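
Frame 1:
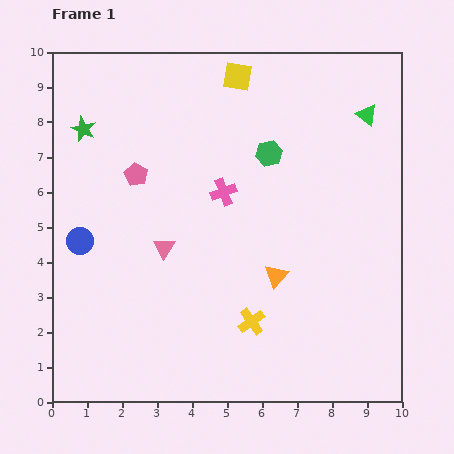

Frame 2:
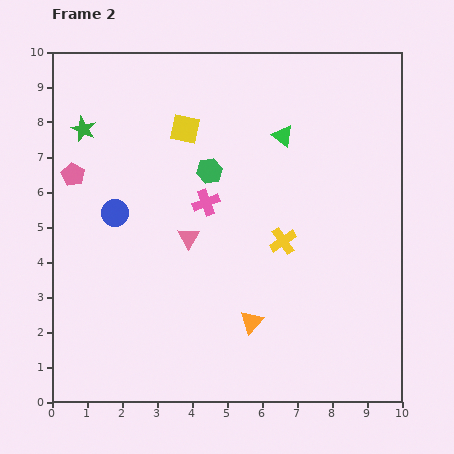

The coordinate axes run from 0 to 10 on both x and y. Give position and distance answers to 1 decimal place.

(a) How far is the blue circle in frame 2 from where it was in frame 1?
1.3

The blue circle moved from (0.8, 4.6) to (1.8, 5.4), a distance of √(1.0² + 0.8²) ≈ 1.3.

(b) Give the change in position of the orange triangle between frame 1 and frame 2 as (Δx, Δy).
(-0.7, -1.3)

The orange triangle was at (6.4, 3.6) in frame 1 and (5.7, 2.3) in frame 2.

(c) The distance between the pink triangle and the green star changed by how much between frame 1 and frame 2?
+0.2

Distance in frame 1: 4.1. Distance in frame 2: 4.3.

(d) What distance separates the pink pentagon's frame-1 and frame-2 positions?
1.8

The pink pentagon moved from (2.4, 6.5) to (0.6, 6.5), a distance of √(1.8² + 0.0²) ≈ 1.8.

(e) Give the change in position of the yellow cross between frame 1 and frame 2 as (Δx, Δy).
(0.9, 2.3)

The yellow cross was at (5.7, 2.3) in frame 1 and (6.6, 4.6) in frame 2.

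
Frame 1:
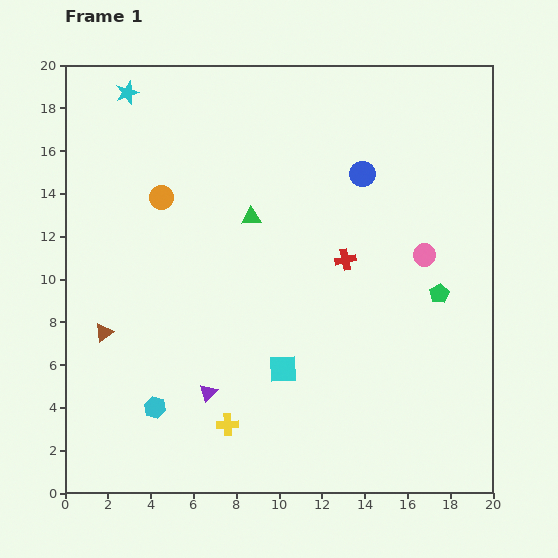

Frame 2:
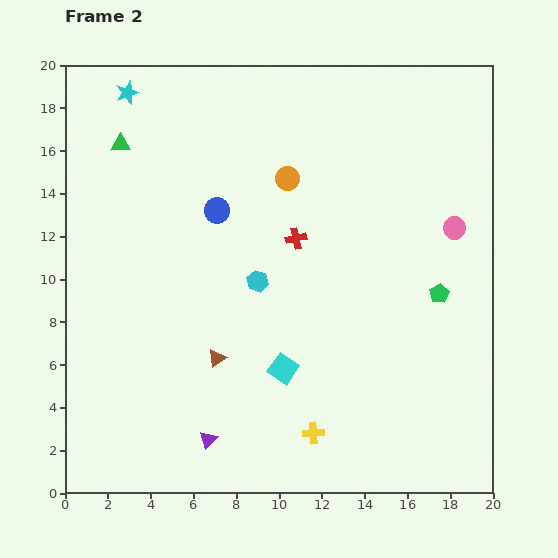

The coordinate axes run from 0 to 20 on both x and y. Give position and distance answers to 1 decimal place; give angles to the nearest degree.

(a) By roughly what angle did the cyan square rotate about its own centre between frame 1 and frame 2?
37° clockwise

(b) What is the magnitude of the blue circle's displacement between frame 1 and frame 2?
7.0

The blue circle moved from (13.9, 14.9) to (7.1, 13.2), a distance of √(6.8² + 1.7²) ≈ 7.0.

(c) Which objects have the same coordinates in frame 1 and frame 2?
the cyan square, the cyan star, the green pentagon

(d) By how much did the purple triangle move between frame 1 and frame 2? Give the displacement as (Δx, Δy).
(0.0, -2.2)

The purple triangle was at (6.7, 4.7) in frame 1 and (6.7, 2.5) in frame 2.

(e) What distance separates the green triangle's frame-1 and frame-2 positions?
7.0

The green triangle moved from (8.7, 12.9) to (2.6, 16.3), a distance of √(6.1² + 3.4²) ≈ 7.0.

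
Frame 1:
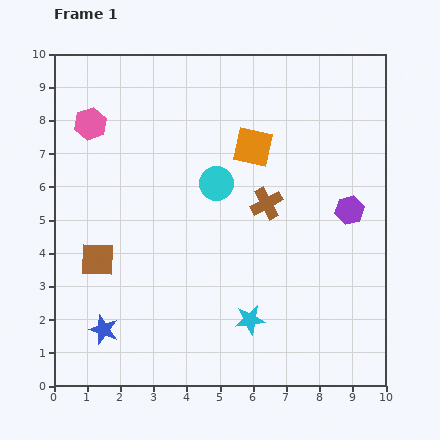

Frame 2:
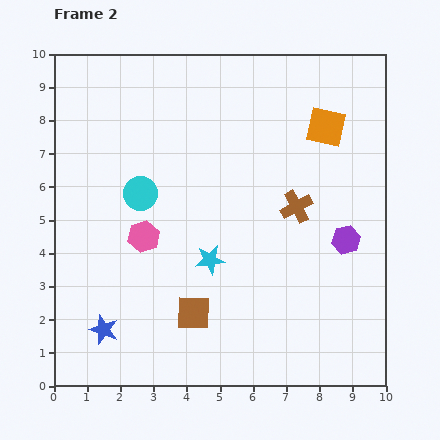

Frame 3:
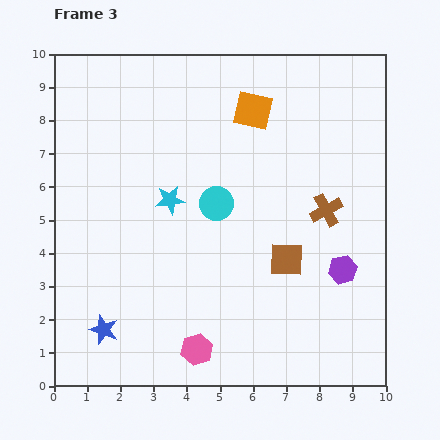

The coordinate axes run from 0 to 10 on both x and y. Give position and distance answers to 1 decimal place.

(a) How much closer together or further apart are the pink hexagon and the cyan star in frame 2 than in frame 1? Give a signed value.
-5.5

Distance in frame 1: 7.6. Distance in frame 2: 2.1.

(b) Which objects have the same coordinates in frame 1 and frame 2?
the blue star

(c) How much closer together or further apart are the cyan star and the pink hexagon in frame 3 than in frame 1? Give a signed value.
-3.0

Distance in frame 1: 7.6. Distance in frame 3: 4.6.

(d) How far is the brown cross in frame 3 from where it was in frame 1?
1.8

The brown cross moved from (6.4, 5.5) to (8.2, 5.3), a distance of √(1.8² + 0.2²) ≈ 1.8.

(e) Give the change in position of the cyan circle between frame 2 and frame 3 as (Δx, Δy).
(2.3, -0.3)

The cyan circle was at (2.6, 5.8) in frame 2 and (4.9, 5.5) in frame 3.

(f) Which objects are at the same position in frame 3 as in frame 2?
the blue star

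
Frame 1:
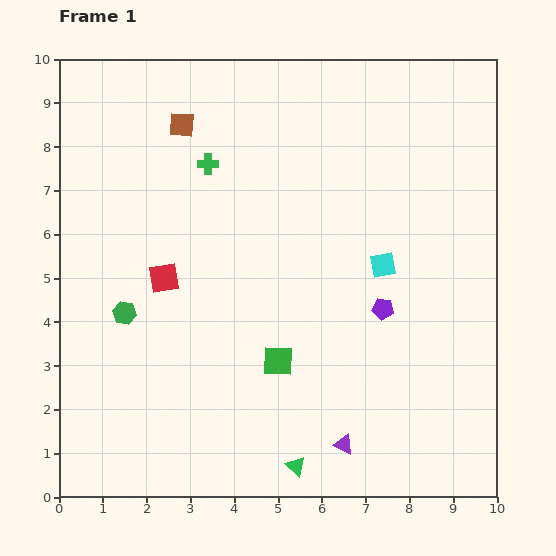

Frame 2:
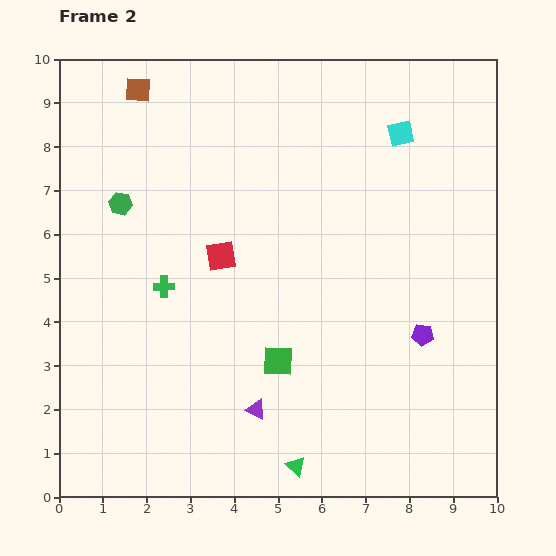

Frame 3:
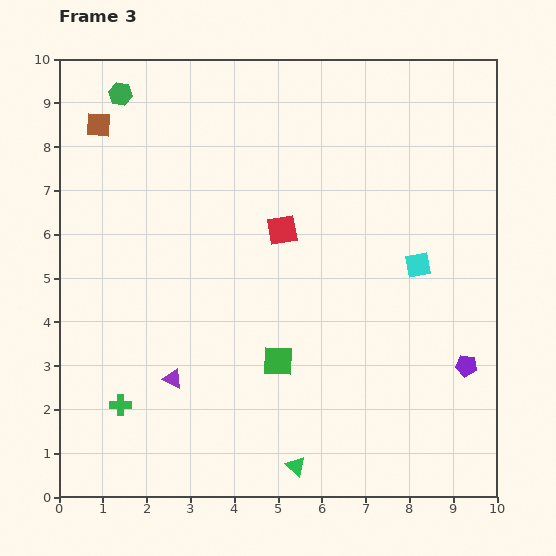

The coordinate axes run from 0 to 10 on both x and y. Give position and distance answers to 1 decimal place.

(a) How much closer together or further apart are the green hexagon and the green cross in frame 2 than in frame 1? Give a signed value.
-1.8

Distance in frame 1: 3.9. Distance in frame 2: 2.1.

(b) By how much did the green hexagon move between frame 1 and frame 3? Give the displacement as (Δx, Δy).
(-0.1, 5.0)

The green hexagon was at (1.5, 4.2) in frame 1 and (1.4, 9.2) in frame 3.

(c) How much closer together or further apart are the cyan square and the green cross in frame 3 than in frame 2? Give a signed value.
+1.1

Distance in frame 2: 6.4. Distance in frame 3: 7.5.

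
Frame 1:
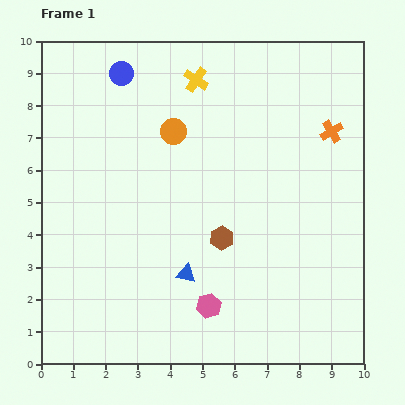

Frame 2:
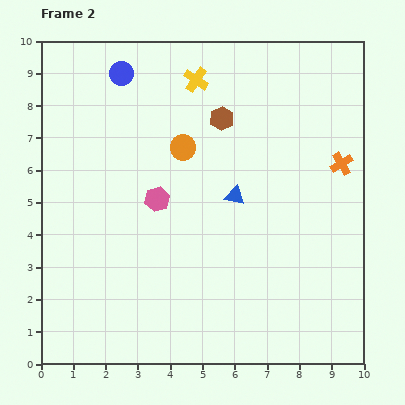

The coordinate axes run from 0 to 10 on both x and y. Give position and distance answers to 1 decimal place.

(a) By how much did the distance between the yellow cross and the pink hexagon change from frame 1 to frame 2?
-3.1

Distance in frame 1: 7.0. Distance in frame 2: 3.9.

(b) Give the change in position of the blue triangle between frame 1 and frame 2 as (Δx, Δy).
(1.5, 2.4)

The blue triangle was at (4.5, 2.8) in frame 1 and (6.0, 5.2) in frame 2.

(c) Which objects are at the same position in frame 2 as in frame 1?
the blue circle, the yellow cross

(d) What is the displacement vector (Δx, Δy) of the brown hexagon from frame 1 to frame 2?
(0.0, 3.7)

The brown hexagon was at (5.6, 3.9) in frame 1 and (5.6, 7.6) in frame 2.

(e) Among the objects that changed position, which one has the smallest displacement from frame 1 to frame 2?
the orange circle

(moved 0.6)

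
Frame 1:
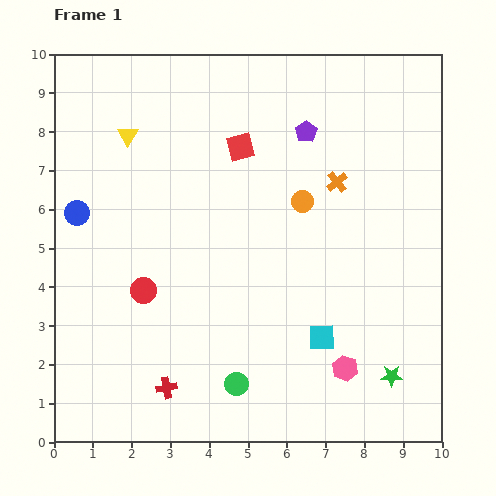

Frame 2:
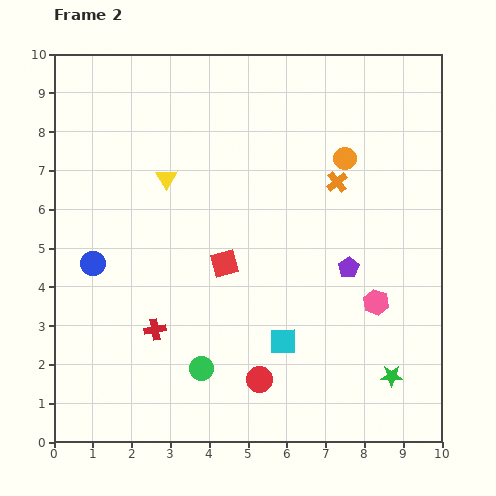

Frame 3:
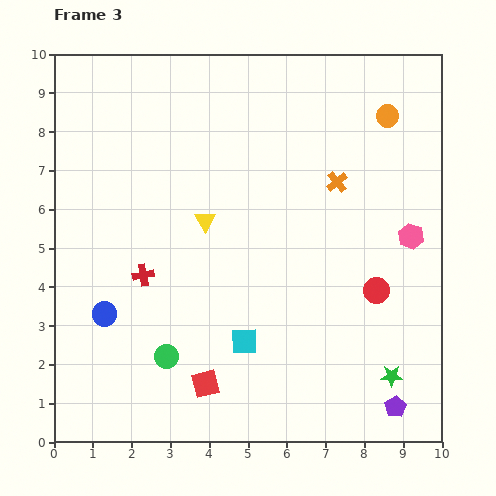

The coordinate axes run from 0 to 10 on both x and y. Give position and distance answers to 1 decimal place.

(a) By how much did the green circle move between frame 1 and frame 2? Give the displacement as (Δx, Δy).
(-0.9, 0.4)

The green circle was at (4.7, 1.5) in frame 1 and (3.8, 1.9) in frame 2.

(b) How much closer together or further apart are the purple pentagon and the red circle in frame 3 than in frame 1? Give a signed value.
-2.9

Distance in frame 1: 5.9. Distance in frame 3: 3.0.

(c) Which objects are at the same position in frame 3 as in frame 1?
the green star, the orange cross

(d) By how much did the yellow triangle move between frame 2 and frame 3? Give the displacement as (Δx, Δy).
(1.0, -1.1)

The yellow triangle was at (2.9, 6.8) in frame 2 and (3.9, 5.7) in frame 3.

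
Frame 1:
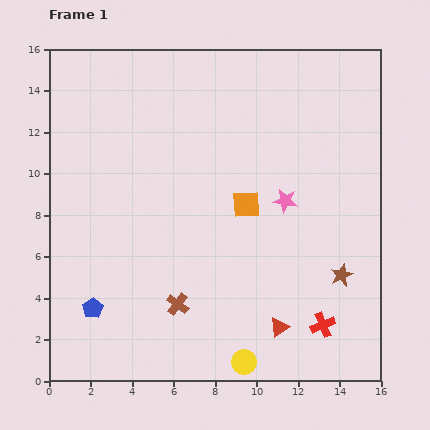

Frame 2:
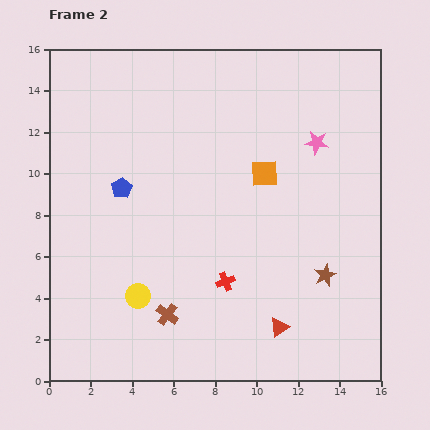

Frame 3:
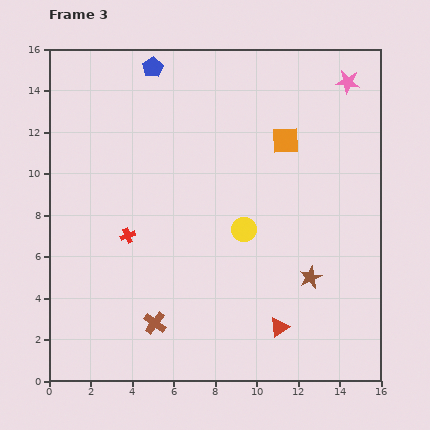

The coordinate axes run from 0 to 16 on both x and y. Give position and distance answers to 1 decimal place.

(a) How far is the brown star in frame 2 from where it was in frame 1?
0.8

The brown star moved from (14.1, 5.1) to (13.3, 5.1), a distance of √(0.8² + 0.0²) ≈ 0.8.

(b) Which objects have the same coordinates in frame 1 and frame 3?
the red triangle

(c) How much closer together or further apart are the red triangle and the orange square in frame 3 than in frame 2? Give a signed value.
+1.6

Distance in frame 2: 7.4. Distance in frame 3: 9.0.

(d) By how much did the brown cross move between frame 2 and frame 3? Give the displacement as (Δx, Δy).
(-0.6, -0.4)

The brown cross was at (5.7, 3.2) in frame 2 and (5.1, 2.8) in frame 3.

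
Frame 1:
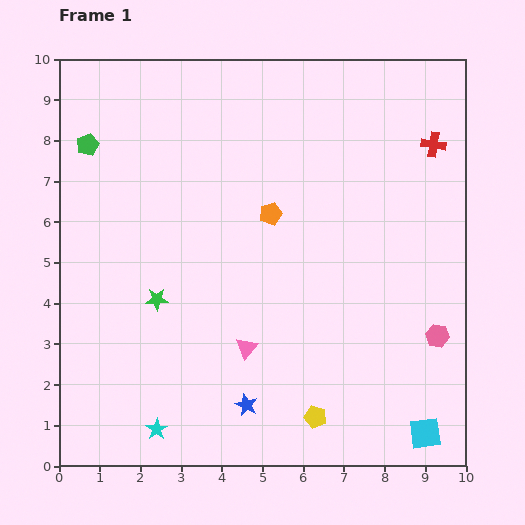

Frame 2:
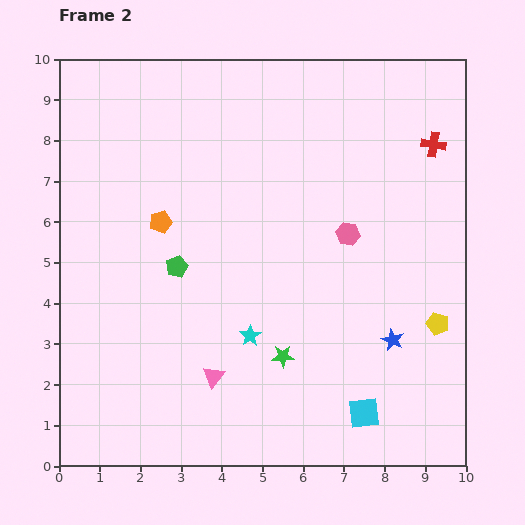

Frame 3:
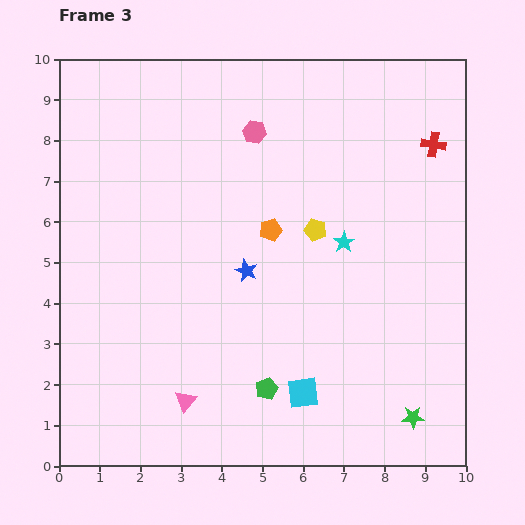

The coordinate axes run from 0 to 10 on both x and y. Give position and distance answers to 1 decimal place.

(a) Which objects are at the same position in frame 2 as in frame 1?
the red cross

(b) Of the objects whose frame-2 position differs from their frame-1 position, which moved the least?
the pink triangle

(moved 1.1)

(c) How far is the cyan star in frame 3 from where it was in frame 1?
6.5

The cyan star moved from (2.4, 0.9) to (7.0, 5.5), a distance of √(4.6² + 4.6²) ≈ 6.5.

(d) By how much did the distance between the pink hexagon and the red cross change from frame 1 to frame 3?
-0.3

Distance in frame 1: 4.7. Distance in frame 3: 4.4.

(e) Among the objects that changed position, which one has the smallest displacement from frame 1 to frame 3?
the orange pentagon

(moved 0.4)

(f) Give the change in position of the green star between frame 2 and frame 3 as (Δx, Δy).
(3.2, -1.5)

The green star was at (5.5, 2.7) in frame 2 and (8.7, 1.2) in frame 3.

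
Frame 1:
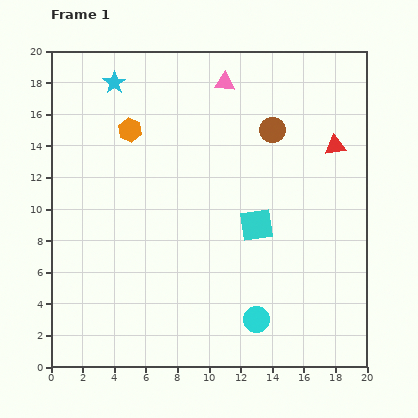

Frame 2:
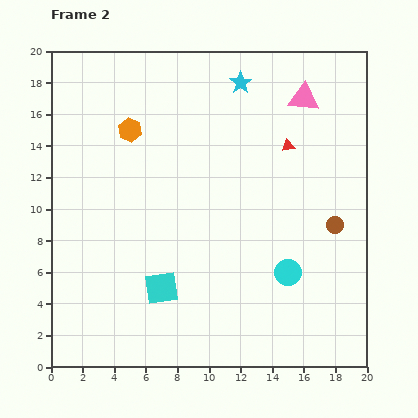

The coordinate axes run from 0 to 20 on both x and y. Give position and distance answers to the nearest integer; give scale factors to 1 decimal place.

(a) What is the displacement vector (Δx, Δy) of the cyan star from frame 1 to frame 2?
(8, 0)

The cyan star was at (4, 18) in frame 1 and (12, 18) in frame 2.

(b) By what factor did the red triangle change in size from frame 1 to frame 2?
0.6×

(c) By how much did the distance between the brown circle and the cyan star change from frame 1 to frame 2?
+1

Distance in frame 1: 10. Distance in frame 2: 11.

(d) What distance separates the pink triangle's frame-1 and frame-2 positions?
5

The pink triangle moved from (11, 18) to (16, 17), a distance of √(5² + 1²) ≈ 5.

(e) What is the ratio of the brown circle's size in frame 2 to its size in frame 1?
0.7×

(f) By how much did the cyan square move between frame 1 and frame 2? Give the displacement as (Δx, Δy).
(-6, -4)

The cyan square was at (13, 9) in frame 1 and (7, 5) in frame 2.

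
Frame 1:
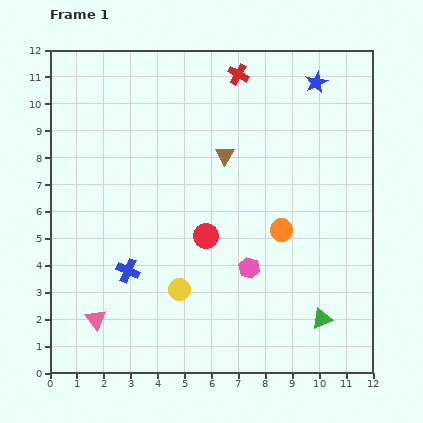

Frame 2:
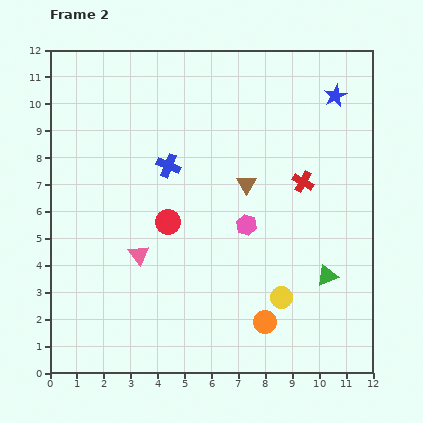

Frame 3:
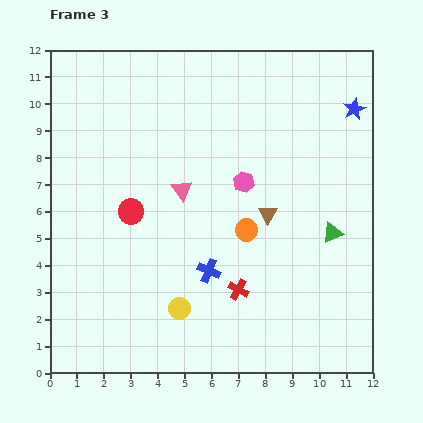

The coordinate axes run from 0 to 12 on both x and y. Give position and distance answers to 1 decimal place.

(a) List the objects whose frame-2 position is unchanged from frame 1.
none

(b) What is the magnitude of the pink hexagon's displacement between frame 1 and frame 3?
3.2

The pink hexagon moved from (7.4, 3.9) to (7.2, 7.1), a distance of √(0.2² + 3.2²) ≈ 3.2.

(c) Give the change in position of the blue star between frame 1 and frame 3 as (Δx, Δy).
(1.4, -1.0)

The blue star was at (9.9, 10.8) in frame 1 and (11.3, 9.8) in frame 3.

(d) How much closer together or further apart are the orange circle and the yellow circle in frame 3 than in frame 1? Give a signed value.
-0.6

Distance in frame 1: 4.4. Distance in frame 3: 3.8.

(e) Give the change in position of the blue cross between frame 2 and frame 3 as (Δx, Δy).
(1.5, -3.9)

The blue cross was at (4.4, 7.7) in frame 2 and (5.9, 3.8) in frame 3.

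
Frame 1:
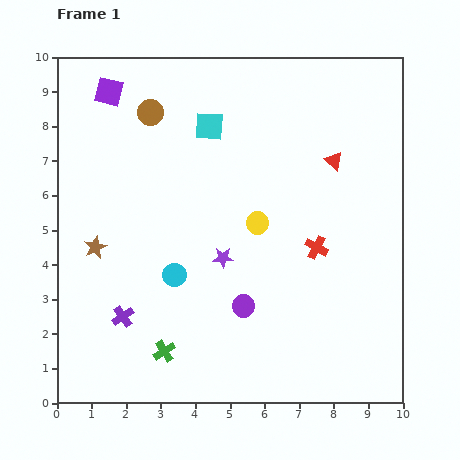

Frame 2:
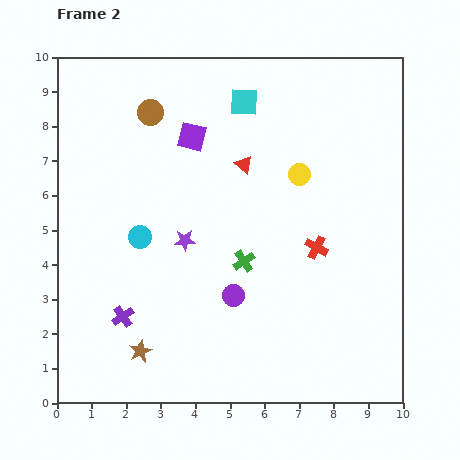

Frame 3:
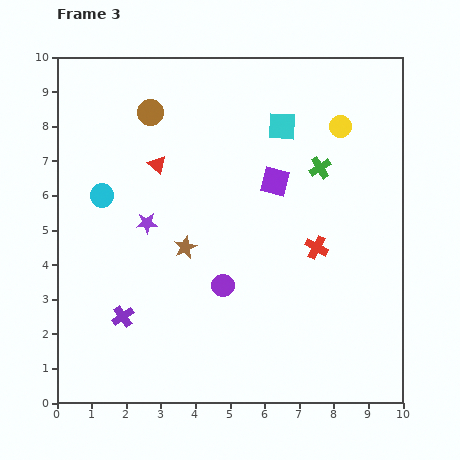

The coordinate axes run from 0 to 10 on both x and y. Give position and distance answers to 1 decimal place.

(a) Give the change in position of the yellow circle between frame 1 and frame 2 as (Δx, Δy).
(1.2, 1.4)

The yellow circle was at (5.8, 5.2) in frame 1 and (7.0, 6.6) in frame 2.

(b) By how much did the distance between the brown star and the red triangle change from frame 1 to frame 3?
-4.8

Distance in frame 1: 7.3. Distance in frame 3: 2.5.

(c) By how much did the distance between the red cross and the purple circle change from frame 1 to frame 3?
+0.2

Distance in frame 1: 2.7. Distance in frame 3: 2.9.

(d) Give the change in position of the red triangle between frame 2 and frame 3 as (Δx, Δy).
(-2.5, 0.0)

The red triangle was at (5.4, 6.9) in frame 2 and (2.9, 6.9) in frame 3.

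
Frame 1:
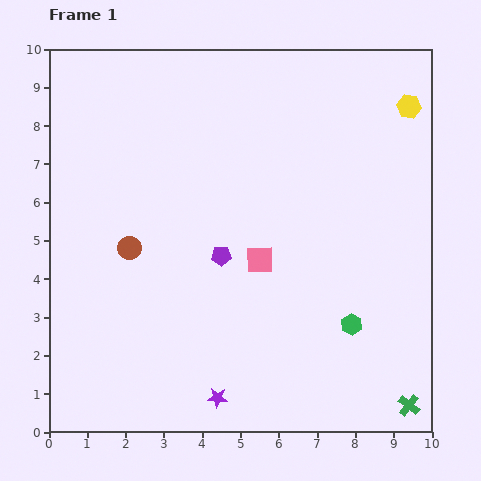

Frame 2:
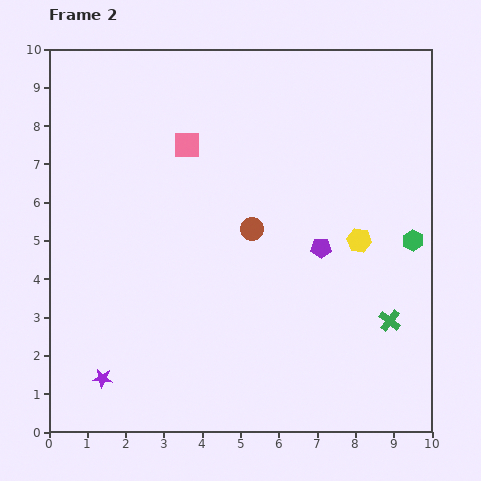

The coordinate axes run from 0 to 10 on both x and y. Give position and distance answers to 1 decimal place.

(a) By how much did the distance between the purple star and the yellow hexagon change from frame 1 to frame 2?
-1.5

Distance in frame 1: 9.1. Distance in frame 2: 7.6.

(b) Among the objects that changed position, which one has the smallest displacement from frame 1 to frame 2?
the green cross

(moved 2.3)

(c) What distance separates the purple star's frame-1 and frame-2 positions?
3.0

The purple star moved from (4.4, 0.9) to (1.4, 1.4), a distance of √(3.0² + 0.5²) ≈ 3.0.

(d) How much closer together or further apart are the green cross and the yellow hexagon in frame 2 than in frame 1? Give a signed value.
-5.6

Distance in frame 1: 7.8. Distance in frame 2: 2.2.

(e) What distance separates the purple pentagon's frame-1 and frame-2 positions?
2.6

The purple pentagon moved from (4.5, 4.6) to (7.1, 4.8), a distance of √(2.6² + 0.2²) ≈ 2.6.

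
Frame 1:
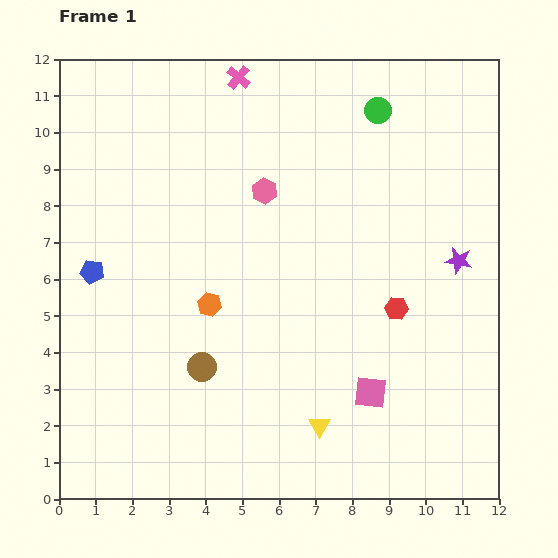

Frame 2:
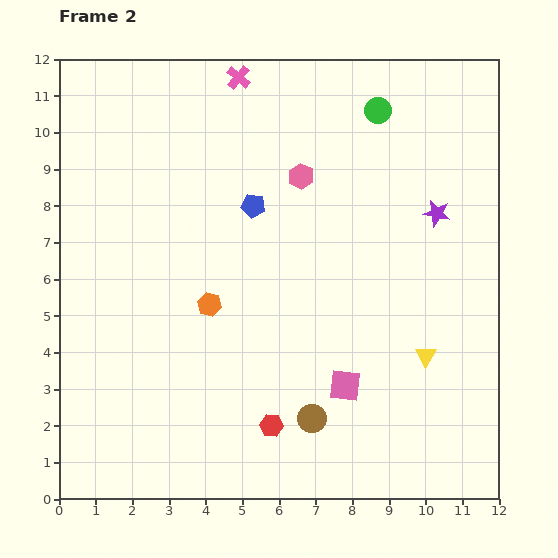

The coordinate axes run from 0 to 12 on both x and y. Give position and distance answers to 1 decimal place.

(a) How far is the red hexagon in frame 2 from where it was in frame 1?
4.7

The red hexagon moved from (9.2, 5.2) to (5.8, 2.0), a distance of √(3.4² + 3.2²) ≈ 4.7.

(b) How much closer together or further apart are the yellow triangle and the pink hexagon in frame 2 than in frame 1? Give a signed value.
-0.6

Distance in frame 1: 6.6. Distance in frame 2: 6.0.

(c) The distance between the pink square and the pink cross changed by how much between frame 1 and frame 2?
-0.4

Distance in frame 1: 9.3. Distance in frame 2: 8.9.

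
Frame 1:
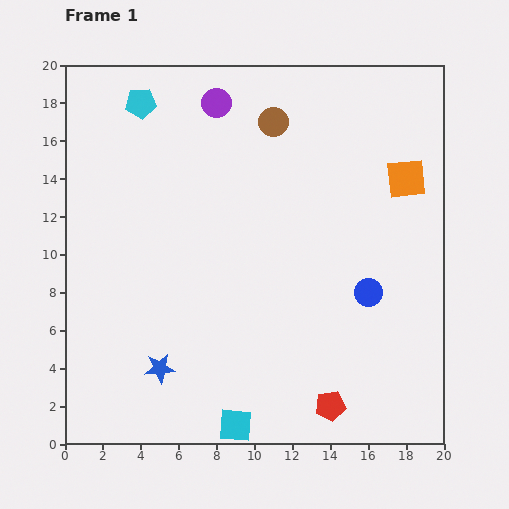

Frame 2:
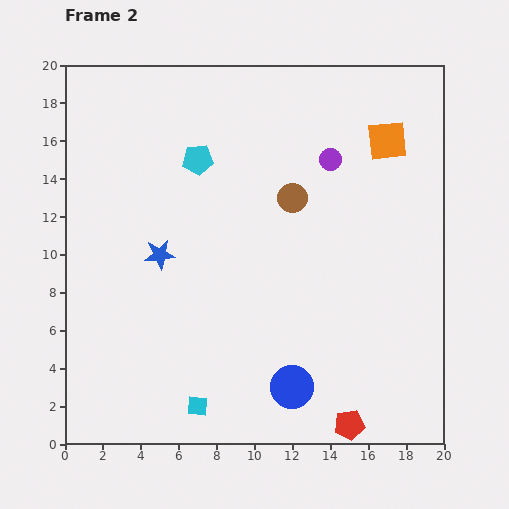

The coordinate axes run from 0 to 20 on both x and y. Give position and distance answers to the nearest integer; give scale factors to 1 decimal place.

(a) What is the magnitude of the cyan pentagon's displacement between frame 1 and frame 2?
4

The cyan pentagon moved from (4, 18) to (7, 15), a distance of √(3² + 3²) ≈ 4.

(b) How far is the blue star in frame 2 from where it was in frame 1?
6

The blue star moved from (5, 4) to (5, 10), a distance of √(0² + 6²) ≈ 6.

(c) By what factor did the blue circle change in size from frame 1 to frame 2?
1.5×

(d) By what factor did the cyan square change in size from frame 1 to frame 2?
0.6×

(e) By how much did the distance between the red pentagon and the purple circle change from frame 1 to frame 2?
-3

Distance in frame 1: 17. Distance in frame 2: 14.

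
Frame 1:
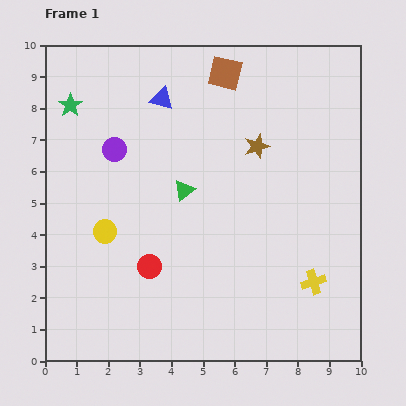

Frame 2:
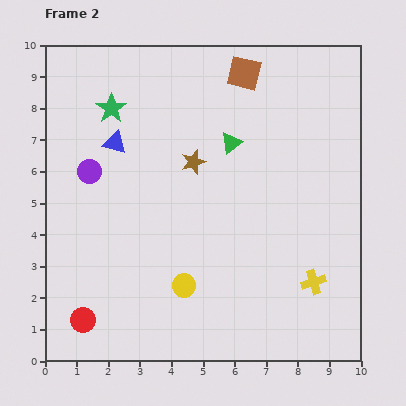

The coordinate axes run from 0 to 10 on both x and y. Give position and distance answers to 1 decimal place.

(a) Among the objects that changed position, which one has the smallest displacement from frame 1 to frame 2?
the brown square

(moved 0.6)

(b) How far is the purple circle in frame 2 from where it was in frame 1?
1.1

The purple circle moved from (2.2, 6.7) to (1.4, 6.0), a distance of √(0.8² + 0.7²) ≈ 1.1.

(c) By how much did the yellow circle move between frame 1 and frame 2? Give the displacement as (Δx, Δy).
(2.5, -1.7)

The yellow circle was at (1.9, 4.1) in frame 1 and (4.4, 2.4) in frame 2.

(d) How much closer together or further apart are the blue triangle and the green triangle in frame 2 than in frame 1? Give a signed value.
+0.7

Distance in frame 1: 3.0. Distance in frame 2: 3.7.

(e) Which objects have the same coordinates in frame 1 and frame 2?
the yellow cross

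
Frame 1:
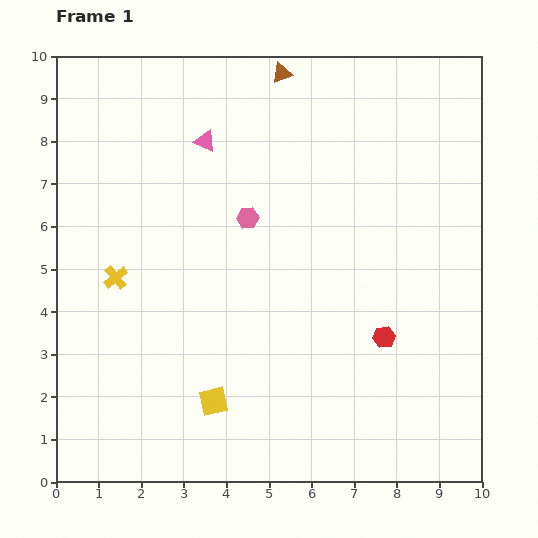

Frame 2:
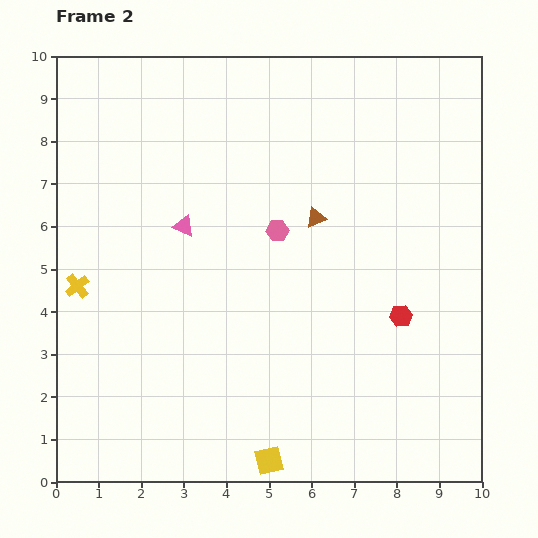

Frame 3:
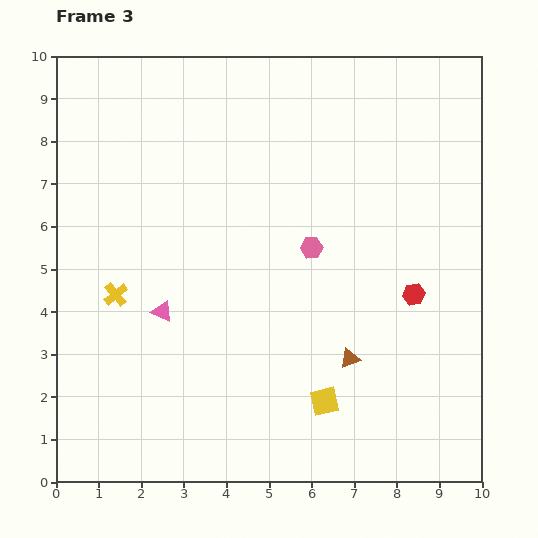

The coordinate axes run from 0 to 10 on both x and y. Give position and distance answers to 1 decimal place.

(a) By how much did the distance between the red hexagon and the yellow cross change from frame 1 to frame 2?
+1.1

Distance in frame 1: 6.5. Distance in frame 2: 7.6.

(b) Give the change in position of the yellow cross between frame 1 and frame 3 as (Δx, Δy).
(0.0, -0.4)

The yellow cross was at (1.4, 4.8) in frame 1 and (1.4, 4.4) in frame 3.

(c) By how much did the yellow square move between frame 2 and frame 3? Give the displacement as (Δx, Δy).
(1.3, 1.4)

The yellow square was at (5.0, 0.5) in frame 2 and (6.3, 1.9) in frame 3.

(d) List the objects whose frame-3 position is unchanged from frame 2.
none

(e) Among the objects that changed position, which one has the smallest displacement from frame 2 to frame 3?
the red hexagon

(moved 0.6)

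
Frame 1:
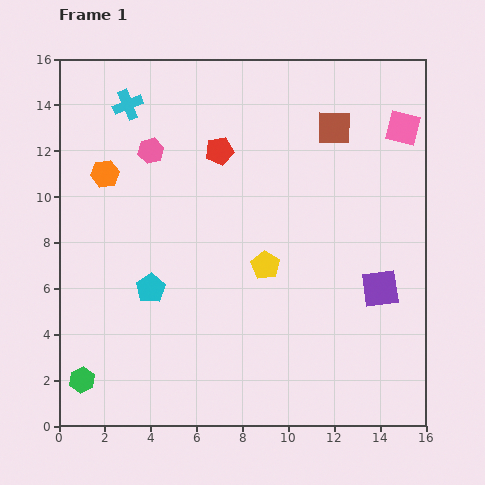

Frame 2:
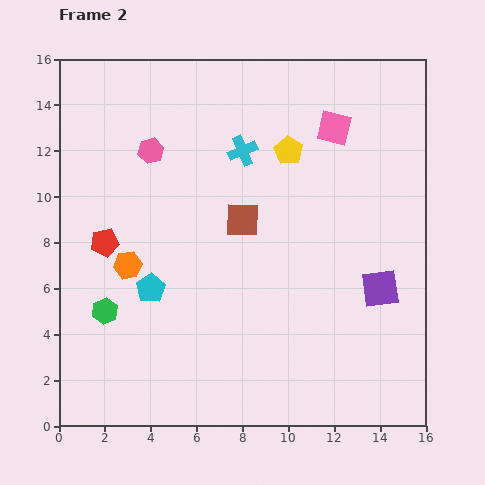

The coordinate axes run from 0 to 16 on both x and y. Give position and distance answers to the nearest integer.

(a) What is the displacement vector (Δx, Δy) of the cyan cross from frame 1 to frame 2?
(5, -2)

The cyan cross was at (3, 14) in frame 1 and (8, 12) in frame 2.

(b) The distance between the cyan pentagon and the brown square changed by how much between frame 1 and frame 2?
-6

Distance in frame 1: 11. Distance in frame 2: 5.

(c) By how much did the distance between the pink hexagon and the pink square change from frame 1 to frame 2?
-3

Distance in frame 1: 11. Distance in frame 2: 8.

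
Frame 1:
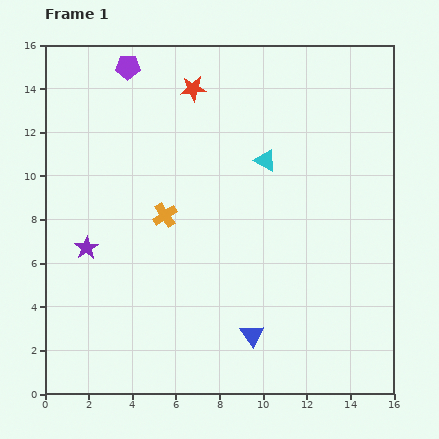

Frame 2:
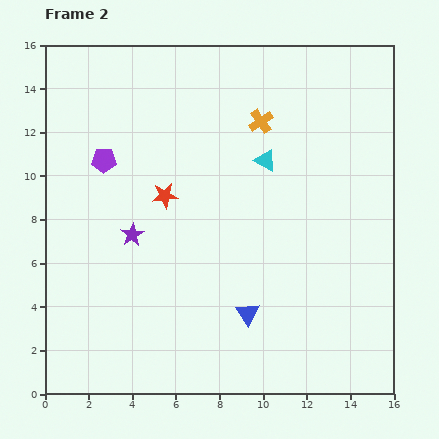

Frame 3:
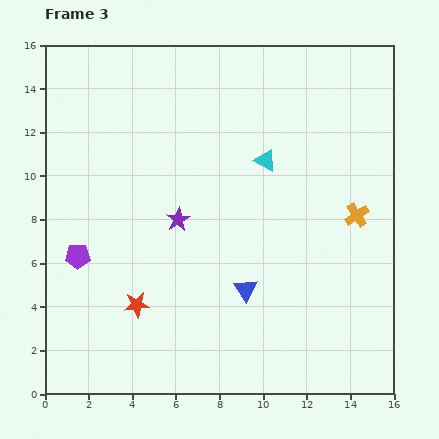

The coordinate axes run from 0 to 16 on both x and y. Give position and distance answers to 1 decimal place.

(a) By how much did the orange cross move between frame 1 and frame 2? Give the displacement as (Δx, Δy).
(4.4, 4.3)

The orange cross was at (5.5, 8.2) in frame 1 and (9.9, 12.5) in frame 2.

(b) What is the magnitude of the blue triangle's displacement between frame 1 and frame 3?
2.1

The blue triangle moved from (9.5, 2.7) to (9.2, 4.8), a distance of √(0.3² + 2.1²) ≈ 2.1.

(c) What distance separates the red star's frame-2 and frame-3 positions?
5.2

The red star moved from (5.5, 9.1) to (4.2, 4.1), a distance of √(1.3² + 5.0²) ≈ 5.2.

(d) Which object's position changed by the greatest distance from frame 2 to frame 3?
the orange cross

(moved 6.2; next 5.2)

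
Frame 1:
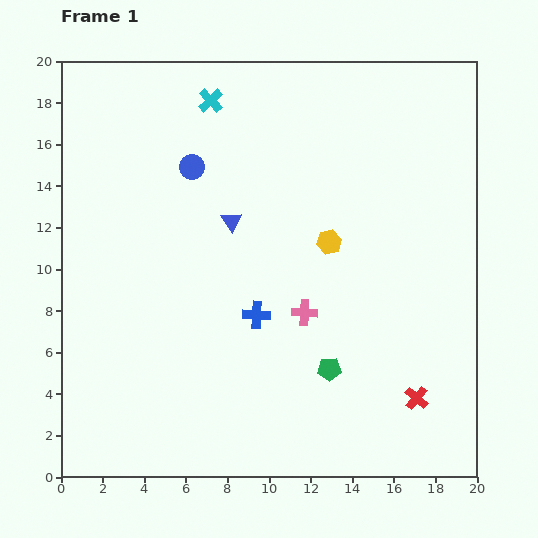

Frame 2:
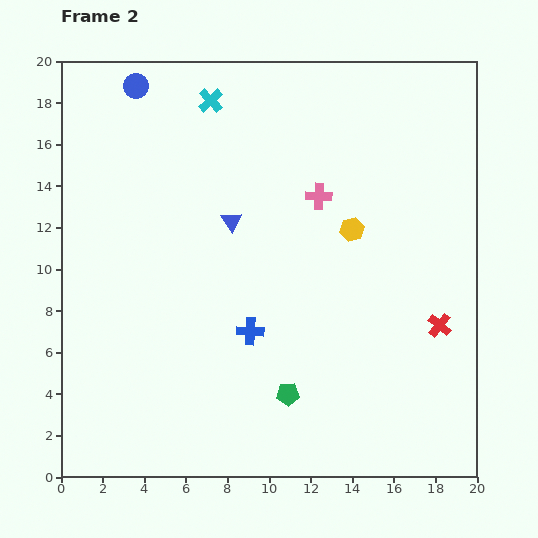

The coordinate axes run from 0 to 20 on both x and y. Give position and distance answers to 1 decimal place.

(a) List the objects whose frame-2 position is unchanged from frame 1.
the blue triangle, the cyan cross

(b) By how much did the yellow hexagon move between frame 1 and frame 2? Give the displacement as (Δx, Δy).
(1.1, 0.6)

The yellow hexagon was at (12.9, 11.3) in frame 1 and (14.0, 11.9) in frame 2.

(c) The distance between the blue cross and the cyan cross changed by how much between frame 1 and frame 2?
+0.8

Distance in frame 1: 10.5. Distance in frame 2: 11.3.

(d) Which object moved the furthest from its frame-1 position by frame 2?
the pink cross

(moved 5.6; next 4.7)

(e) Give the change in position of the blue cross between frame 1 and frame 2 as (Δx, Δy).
(-0.3, -0.8)

The blue cross was at (9.4, 7.8) in frame 1 and (9.1, 7.0) in frame 2.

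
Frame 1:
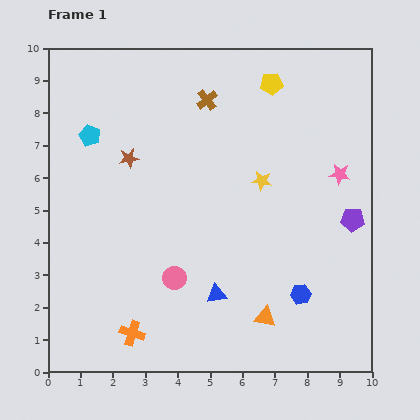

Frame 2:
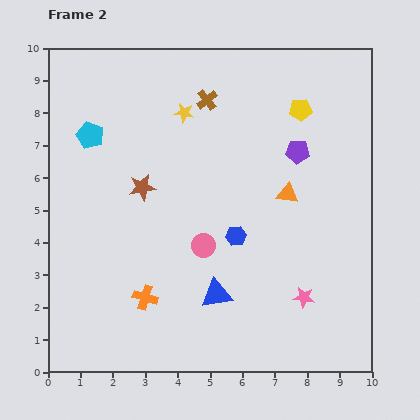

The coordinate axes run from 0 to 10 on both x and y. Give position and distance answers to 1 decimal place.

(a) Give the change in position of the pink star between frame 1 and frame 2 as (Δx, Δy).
(-1.1, -3.8)

The pink star was at (9.0, 6.1) in frame 1 and (7.9, 2.3) in frame 2.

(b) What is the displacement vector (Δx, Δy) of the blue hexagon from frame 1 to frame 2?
(-2.0, 1.8)

The blue hexagon was at (7.8, 2.4) in frame 1 and (5.8, 4.2) in frame 2.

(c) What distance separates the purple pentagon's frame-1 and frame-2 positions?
2.7

The purple pentagon moved from (9.4, 4.7) to (7.7, 6.8), a distance of √(1.7² + 2.1²) ≈ 2.7.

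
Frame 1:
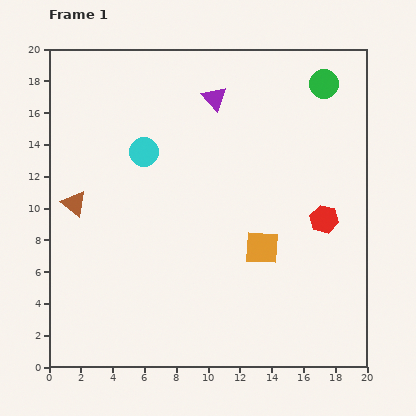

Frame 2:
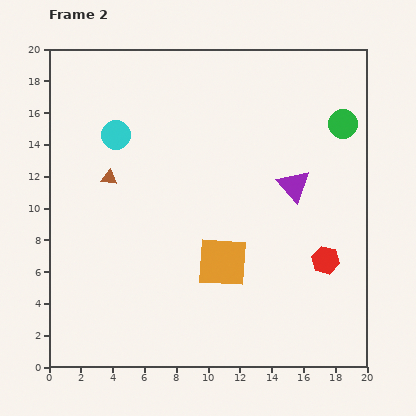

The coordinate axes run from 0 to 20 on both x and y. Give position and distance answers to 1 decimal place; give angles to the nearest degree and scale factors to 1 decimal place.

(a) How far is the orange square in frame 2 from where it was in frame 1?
2.7

The orange square moved from (13.4, 7.5) to (10.9, 6.6), a distance of √(2.5² + 0.9²) ≈ 2.7.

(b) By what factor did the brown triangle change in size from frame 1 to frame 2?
0.6×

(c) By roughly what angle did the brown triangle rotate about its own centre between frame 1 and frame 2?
33° counter-clockwise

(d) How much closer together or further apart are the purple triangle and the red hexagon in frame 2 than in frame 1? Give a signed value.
-5.2

Distance in frame 1: 10.3. Distance in frame 2: 5.1.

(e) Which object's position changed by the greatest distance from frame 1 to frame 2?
the purple triangle

(moved 7.4; next 2.8)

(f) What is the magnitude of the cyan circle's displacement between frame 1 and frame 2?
2.1

The cyan circle moved from (6.0, 13.5) to (4.2, 14.6), a distance of √(1.8² + 1.1²) ≈ 2.1.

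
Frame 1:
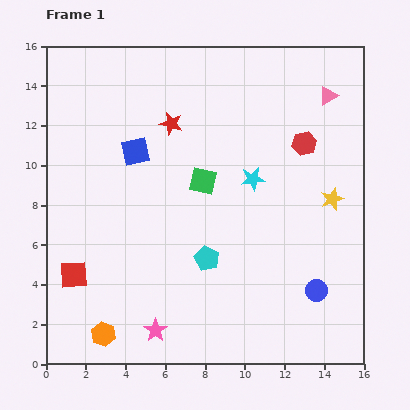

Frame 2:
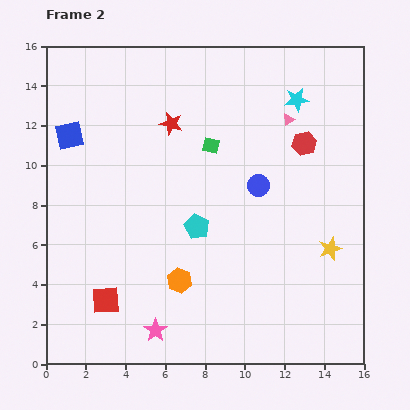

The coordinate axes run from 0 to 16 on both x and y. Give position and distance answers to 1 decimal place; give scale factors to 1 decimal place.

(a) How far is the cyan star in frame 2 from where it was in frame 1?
4.6

The cyan star moved from (10.4, 9.3) to (12.6, 13.3), a distance of √(2.2² + 4.0²) ≈ 4.6.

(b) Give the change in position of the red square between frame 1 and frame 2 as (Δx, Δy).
(1.6, -1.3)

The red square was at (1.4, 4.5) in frame 1 and (3.0, 3.2) in frame 2.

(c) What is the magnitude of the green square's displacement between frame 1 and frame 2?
1.8

The green square moved from (7.9, 9.2) to (8.3, 11.0), a distance of √(0.4² + 1.8²) ≈ 1.8.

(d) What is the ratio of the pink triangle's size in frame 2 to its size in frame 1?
0.6×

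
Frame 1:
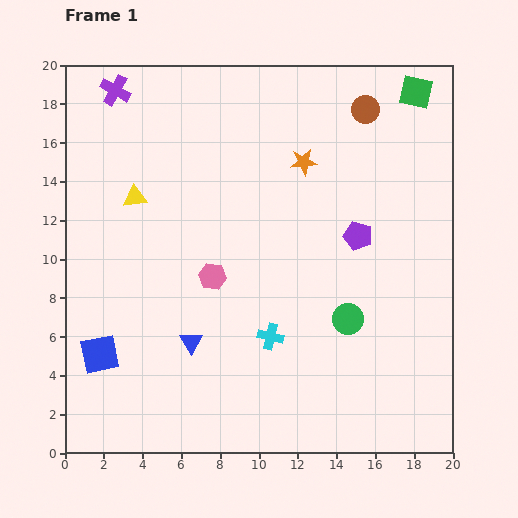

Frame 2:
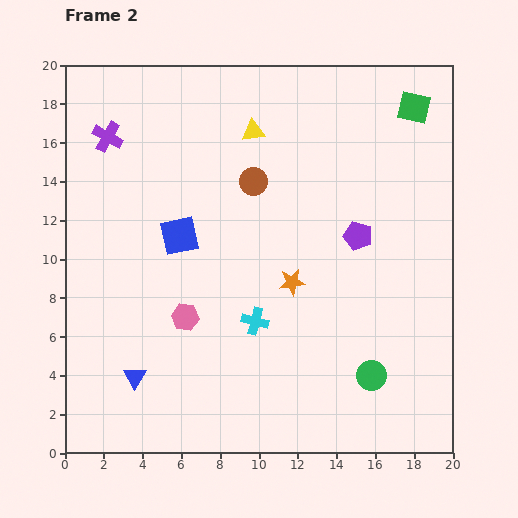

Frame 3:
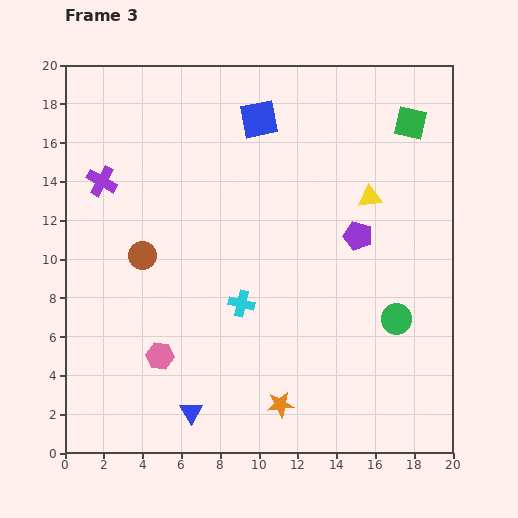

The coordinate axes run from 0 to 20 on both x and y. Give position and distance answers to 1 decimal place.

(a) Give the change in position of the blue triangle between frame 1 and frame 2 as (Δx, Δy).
(-2.9, -1.8)

The blue triangle was at (6.5, 5.7) in frame 1 and (3.6, 3.9) in frame 2.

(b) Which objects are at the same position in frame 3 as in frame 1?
the purple pentagon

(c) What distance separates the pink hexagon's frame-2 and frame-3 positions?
2.4

The pink hexagon moved from (6.2, 7.0) to (4.9, 5.0), a distance of √(1.3² + 2.0²) ≈ 2.4.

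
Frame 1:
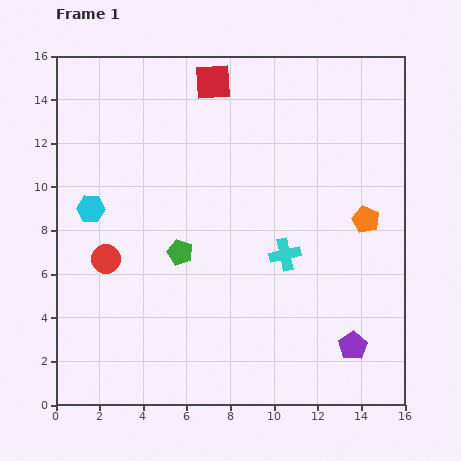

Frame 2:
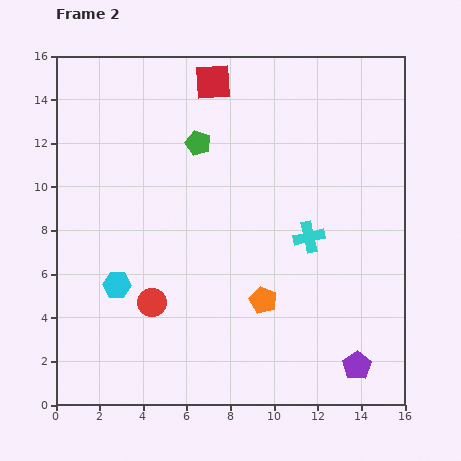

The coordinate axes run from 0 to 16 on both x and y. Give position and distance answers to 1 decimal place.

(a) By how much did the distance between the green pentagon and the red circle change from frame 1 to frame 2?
+4.2

Distance in frame 1: 3.4. Distance in frame 2: 7.6.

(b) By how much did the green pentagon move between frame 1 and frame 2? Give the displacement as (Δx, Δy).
(0.8, 5.0)

The green pentagon was at (5.7, 7.0) in frame 1 and (6.5, 12.0) in frame 2.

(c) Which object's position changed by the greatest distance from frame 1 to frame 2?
the orange pentagon

(moved 6.0; next 5.1)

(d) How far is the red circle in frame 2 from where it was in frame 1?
2.9

The red circle moved from (2.3, 6.7) to (4.4, 4.7), a distance of √(2.1² + 2.0²) ≈ 2.9.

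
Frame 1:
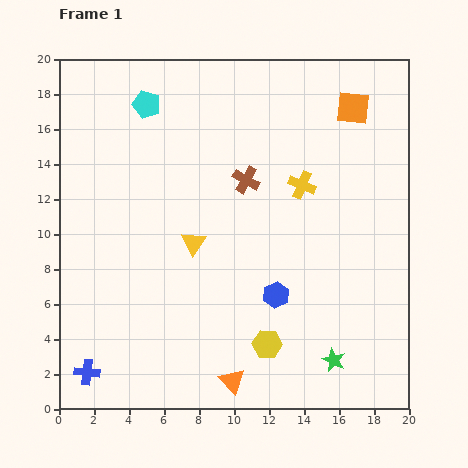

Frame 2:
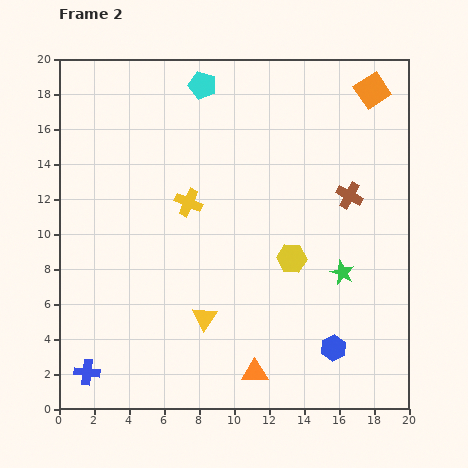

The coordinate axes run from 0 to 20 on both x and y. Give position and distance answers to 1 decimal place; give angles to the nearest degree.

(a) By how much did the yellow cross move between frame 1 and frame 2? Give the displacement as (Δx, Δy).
(-6.5, -1.0)

The yellow cross was at (13.9, 12.8) in frame 1 and (7.4, 11.8) in frame 2.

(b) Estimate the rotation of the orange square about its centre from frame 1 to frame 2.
38° counter-clockwise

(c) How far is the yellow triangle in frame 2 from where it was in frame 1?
4.3

The yellow triangle moved from (7.7, 9.5) to (8.3, 5.2), a distance of √(0.6² + 4.3²) ≈ 4.3.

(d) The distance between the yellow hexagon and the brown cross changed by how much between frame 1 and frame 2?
-4.6

Distance in frame 1: 9.5. Distance in frame 2: 4.9.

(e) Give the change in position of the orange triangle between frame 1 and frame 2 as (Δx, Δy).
(1.3, 0.5)

The orange triangle was at (9.9, 1.6) in frame 1 and (11.2, 2.1) in frame 2.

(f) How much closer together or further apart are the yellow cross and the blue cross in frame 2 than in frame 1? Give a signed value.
-5.0

Distance in frame 1: 16.3. Distance in frame 2: 11.3.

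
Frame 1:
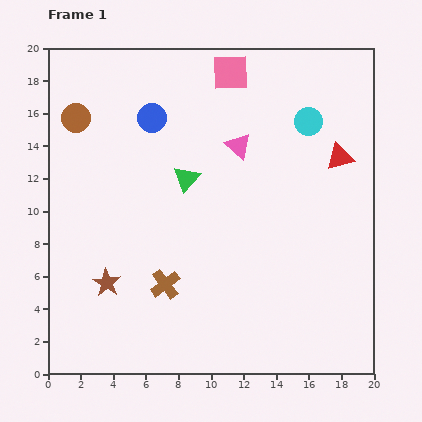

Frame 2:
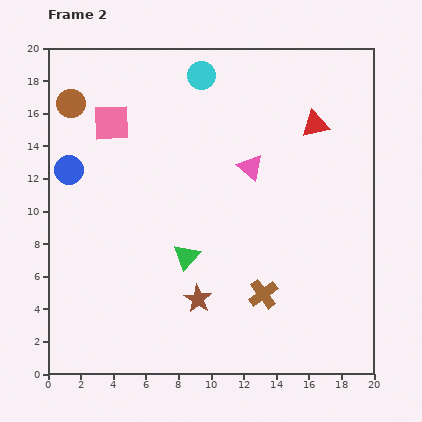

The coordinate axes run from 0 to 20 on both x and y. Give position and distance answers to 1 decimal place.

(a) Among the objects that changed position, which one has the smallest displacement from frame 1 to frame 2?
the brown circle

(moved 0.9)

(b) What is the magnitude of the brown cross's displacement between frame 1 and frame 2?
6.0

The brown cross moved from (7.2, 5.5) to (13.2, 4.9), a distance of √(6.0² + 0.6²) ≈ 6.0.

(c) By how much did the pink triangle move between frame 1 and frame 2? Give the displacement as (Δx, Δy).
(0.7, -1.3)

The pink triangle was at (11.7, 14.0) in frame 1 and (12.4, 12.7) in frame 2.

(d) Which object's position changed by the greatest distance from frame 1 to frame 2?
the pink square

(moved 7.9; next 7.2)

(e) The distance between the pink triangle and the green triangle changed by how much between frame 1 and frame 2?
+2.9

Distance in frame 1: 3.8. Distance in frame 2: 6.7.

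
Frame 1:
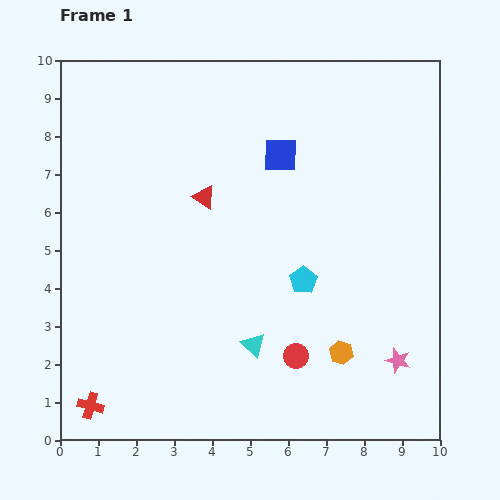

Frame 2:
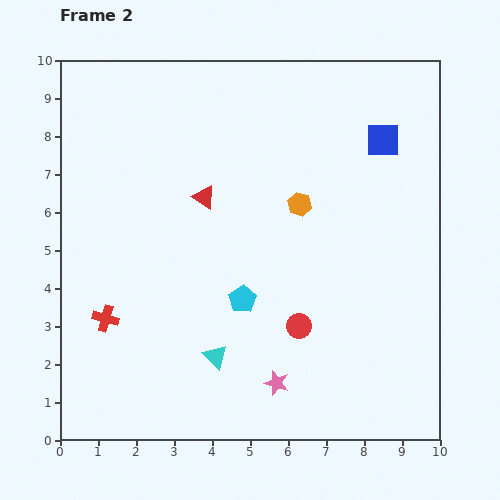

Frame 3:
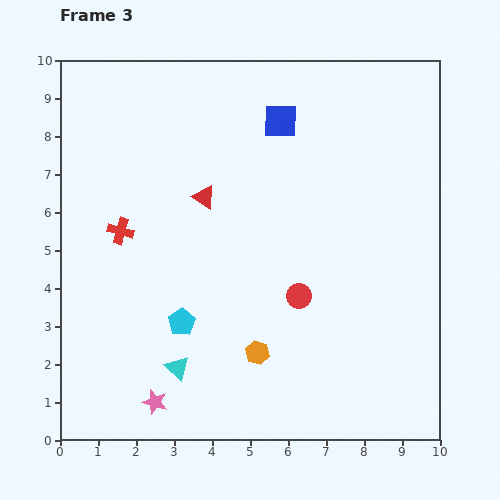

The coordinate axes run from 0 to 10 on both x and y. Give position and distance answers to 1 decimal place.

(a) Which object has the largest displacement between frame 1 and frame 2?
the orange hexagon

(moved 4.1; next 3.3)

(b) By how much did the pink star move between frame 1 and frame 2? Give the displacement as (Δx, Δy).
(-3.2, -0.6)

The pink star was at (8.9, 2.1) in frame 1 and (5.7, 1.5) in frame 2.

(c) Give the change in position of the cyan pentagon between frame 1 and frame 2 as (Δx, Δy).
(-1.6, -0.5)

The cyan pentagon was at (6.4, 4.2) in frame 1 and (4.8, 3.7) in frame 2.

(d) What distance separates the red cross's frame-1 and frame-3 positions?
4.7

The red cross moved from (0.8, 0.9) to (1.6, 5.5), a distance of √(0.8² + 4.6²) ≈ 4.7.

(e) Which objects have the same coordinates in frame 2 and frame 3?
the red triangle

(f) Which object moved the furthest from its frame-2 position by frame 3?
the orange hexagon

(moved 4.1; next 3.2)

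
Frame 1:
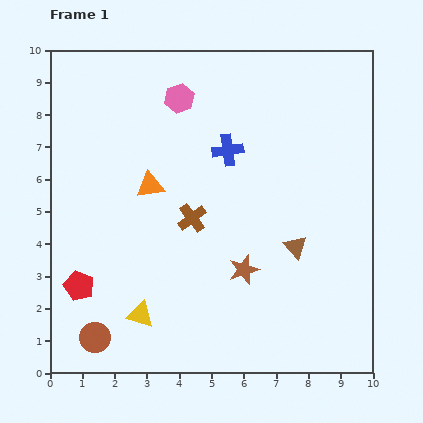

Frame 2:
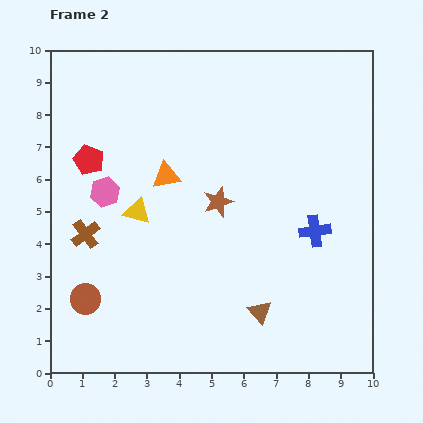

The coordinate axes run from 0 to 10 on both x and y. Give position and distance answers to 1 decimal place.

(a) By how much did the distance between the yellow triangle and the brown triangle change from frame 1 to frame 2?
-0.3

Distance in frame 1: 5.2. Distance in frame 2: 4.9.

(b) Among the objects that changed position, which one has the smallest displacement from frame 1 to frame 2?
the orange triangle

(moved 0.6)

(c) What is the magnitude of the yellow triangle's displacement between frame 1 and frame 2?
3.2

The yellow triangle moved from (2.8, 1.8) to (2.7, 5.0), a distance of √(0.1² + 3.2²) ≈ 3.2.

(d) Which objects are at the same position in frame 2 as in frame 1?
none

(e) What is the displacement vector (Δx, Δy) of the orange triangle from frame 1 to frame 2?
(0.5, 0.3)

The orange triangle was at (3.1, 5.8) in frame 1 and (3.6, 6.1) in frame 2.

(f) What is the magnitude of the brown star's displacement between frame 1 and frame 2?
2.2

The brown star moved from (6.0, 3.2) to (5.2, 5.3), a distance of √(0.8² + 2.1²) ≈ 2.2.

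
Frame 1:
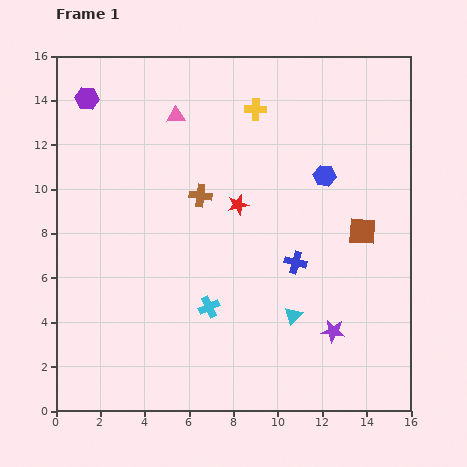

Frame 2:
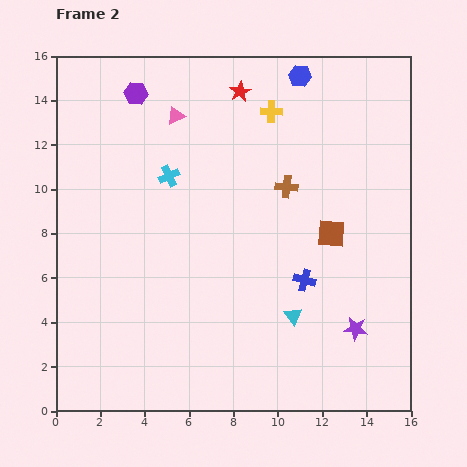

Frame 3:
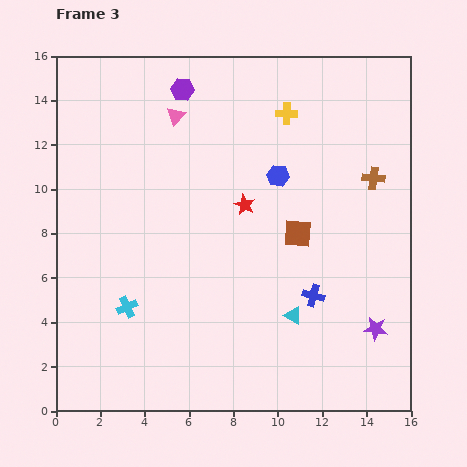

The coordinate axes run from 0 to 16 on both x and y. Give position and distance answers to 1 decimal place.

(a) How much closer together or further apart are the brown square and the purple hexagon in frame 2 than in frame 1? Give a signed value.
-3.0

Distance in frame 1: 13.8. Distance in frame 2: 10.8.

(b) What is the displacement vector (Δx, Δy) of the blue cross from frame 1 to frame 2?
(0.4, -0.8)

The blue cross was at (10.8, 6.7) in frame 1 and (11.2, 5.9) in frame 2.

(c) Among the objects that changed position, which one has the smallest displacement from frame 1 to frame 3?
the red star

(moved 0.3)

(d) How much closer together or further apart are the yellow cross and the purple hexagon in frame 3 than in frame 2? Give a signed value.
-1.4

Distance in frame 2: 6.2. Distance in frame 3: 4.8.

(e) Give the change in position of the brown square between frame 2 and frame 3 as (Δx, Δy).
(-1.5, 0.0)

The brown square was at (12.4, 8.0) in frame 2 and (10.9, 8.0) in frame 3.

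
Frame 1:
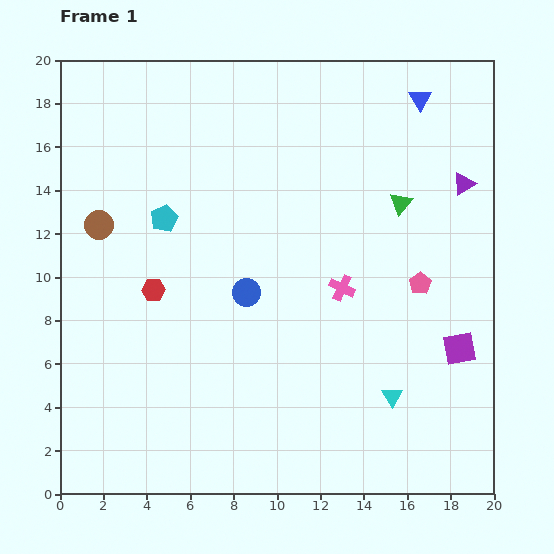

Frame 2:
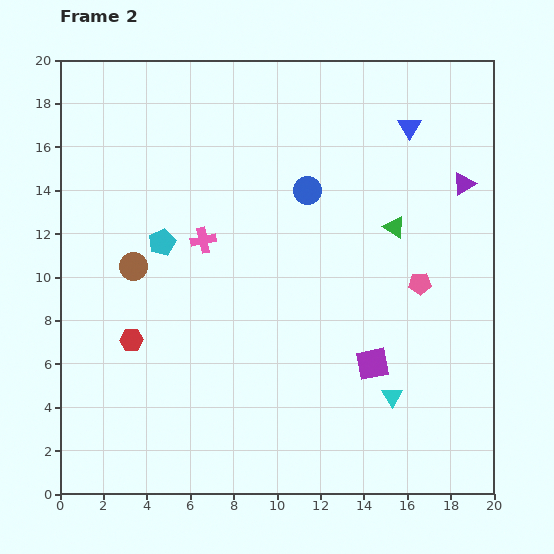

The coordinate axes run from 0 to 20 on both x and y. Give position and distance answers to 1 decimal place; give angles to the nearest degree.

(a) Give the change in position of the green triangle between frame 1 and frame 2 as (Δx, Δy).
(-0.3, -1.1)

The green triangle was at (15.7, 13.4) in frame 1 and (15.4, 12.3) in frame 2.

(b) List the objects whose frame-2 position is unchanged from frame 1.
the cyan triangle, the pink pentagon, the purple triangle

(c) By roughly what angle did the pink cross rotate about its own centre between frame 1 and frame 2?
37° counter-clockwise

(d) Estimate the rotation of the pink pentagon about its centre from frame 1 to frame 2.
30° clockwise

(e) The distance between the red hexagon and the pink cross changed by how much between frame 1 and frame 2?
-3.0

Distance in frame 1: 8.7. Distance in frame 2: 5.7.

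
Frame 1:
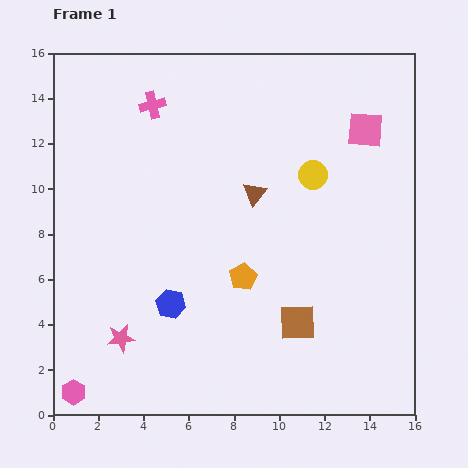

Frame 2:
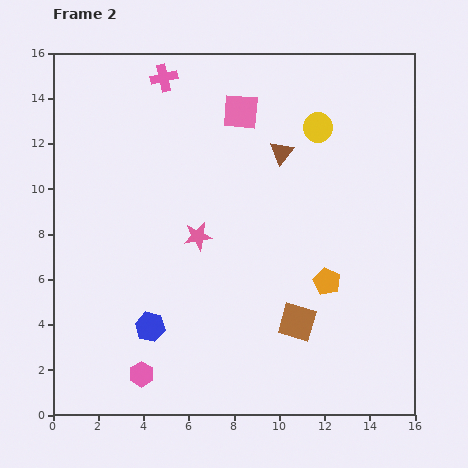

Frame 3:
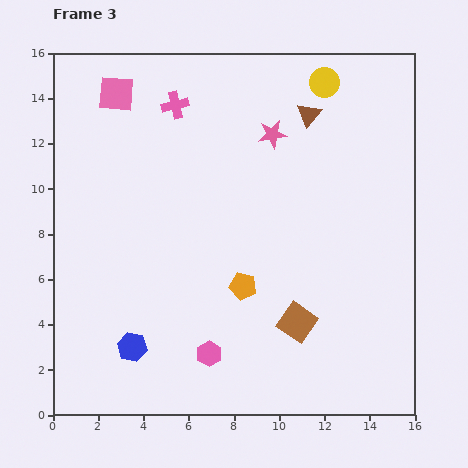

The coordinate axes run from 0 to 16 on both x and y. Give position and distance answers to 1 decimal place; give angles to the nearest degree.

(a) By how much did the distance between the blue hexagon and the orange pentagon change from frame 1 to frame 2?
+4.7

Distance in frame 1: 3.4. Distance in frame 2: 8.1.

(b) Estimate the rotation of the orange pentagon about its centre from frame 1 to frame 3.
31° counter-clockwise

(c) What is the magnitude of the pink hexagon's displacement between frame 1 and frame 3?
6.2

The pink hexagon moved from (0.9, 1.0) to (6.9, 2.7), a distance of √(6.0² + 1.7²) ≈ 6.2.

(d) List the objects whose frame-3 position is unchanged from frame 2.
the brown square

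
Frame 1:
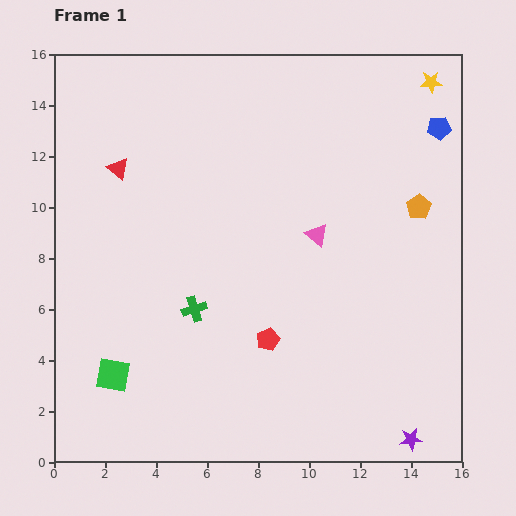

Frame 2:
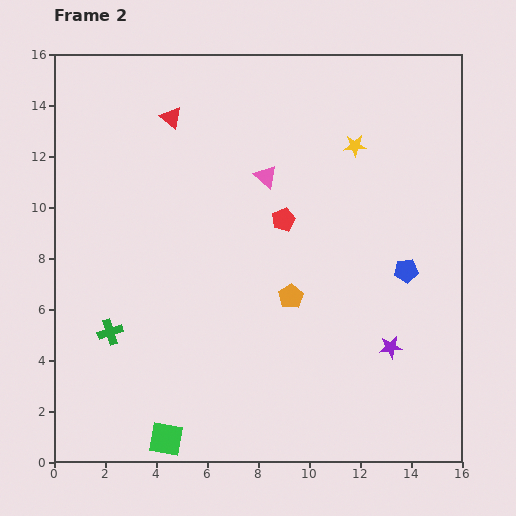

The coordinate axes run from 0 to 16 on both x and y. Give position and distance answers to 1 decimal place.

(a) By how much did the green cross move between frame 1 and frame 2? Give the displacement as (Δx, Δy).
(-3.3, -0.9)

The green cross was at (5.5, 6.0) in frame 1 and (2.2, 5.1) in frame 2.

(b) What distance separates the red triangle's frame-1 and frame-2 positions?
2.9

The red triangle moved from (2.5, 11.5) to (4.6, 13.5), a distance of √(2.1² + 2.0²) ≈ 2.9.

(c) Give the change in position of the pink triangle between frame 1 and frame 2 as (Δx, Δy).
(-2.0, 2.3)

The pink triangle was at (10.3, 8.9) in frame 1 and (8.3, 11.2) in frame 2.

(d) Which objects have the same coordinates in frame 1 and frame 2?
none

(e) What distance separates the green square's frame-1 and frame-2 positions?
3.3

The green square moved from (2.3, 3.4) to (4.4, 0.9), a distance of √(2.1² + 2.5²) ≈ 3.3.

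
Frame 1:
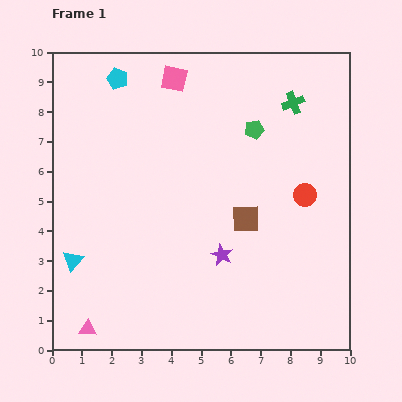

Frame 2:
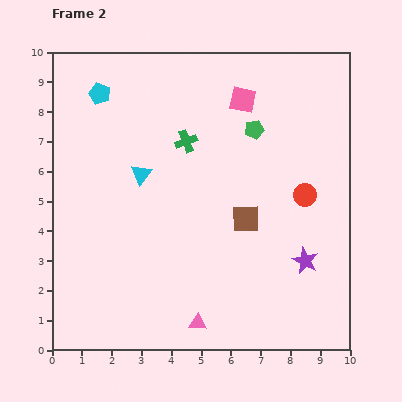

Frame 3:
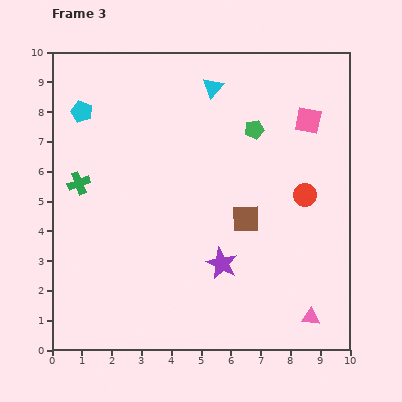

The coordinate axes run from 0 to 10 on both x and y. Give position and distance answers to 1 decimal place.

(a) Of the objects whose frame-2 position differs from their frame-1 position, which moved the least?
the cyan pentagon

(moved 0.8)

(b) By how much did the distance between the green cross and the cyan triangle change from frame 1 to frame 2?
-7.2

Distance in frame 1: 9.1. Distance in frame 2: 1.9.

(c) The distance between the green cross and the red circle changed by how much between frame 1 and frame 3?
+4.5

Distance in frame 1: 3.1. Distance in frame 3: 7.6.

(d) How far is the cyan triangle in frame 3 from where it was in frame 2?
3.8

The cyan triangle moved from (3.0, 5.9) to (5.4, 8.8), a distance of √(2.4² + 2.9²) ≈ 3.8.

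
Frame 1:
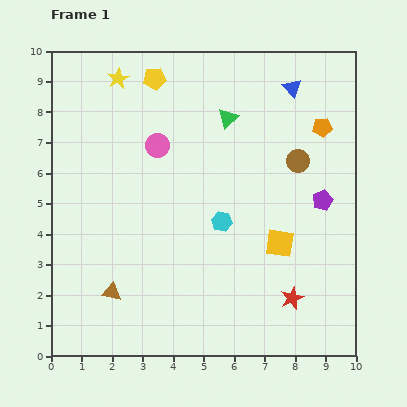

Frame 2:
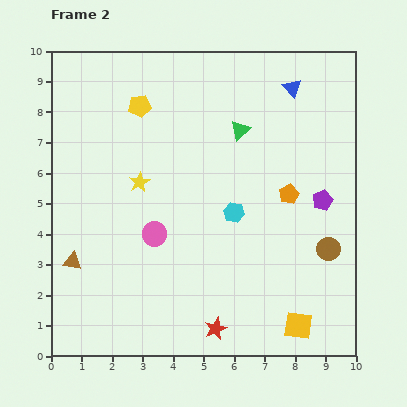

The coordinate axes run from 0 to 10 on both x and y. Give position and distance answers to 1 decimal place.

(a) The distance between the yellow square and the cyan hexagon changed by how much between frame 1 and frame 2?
+2.3

Distance in frame 1: 2.0. Distance in frame 2: 4.3.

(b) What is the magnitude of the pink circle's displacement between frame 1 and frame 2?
2.9

The pink circle moved from (3.5, 6.9) to (3.4, 4.0), a distance of √(0.1² + 2.9²) ≈ 2.9.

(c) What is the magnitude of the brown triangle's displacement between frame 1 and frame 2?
1.6

The brown triangle moved from (2.0, 2.1) to (0.7, 3.1), a distance of √(1.3² + 1.0²) ≈ 1.6.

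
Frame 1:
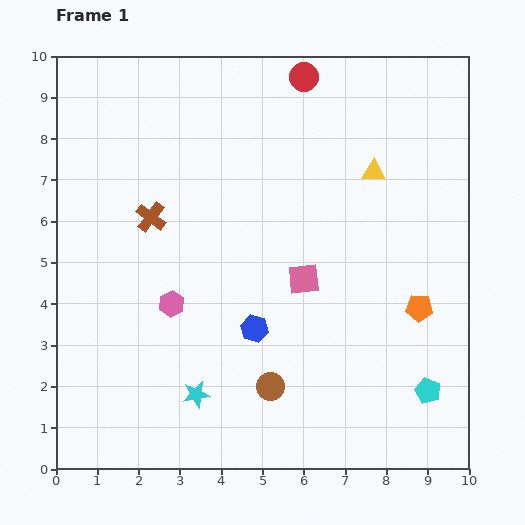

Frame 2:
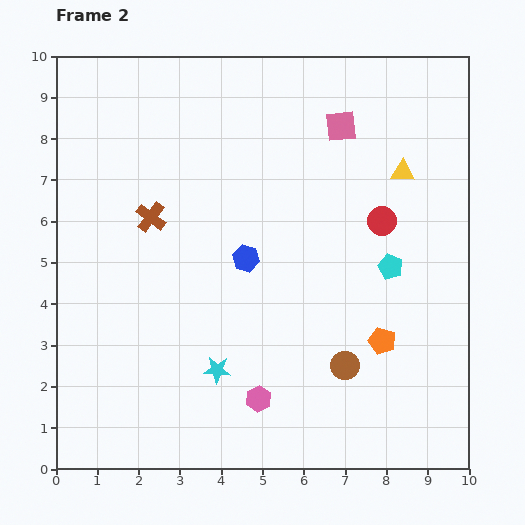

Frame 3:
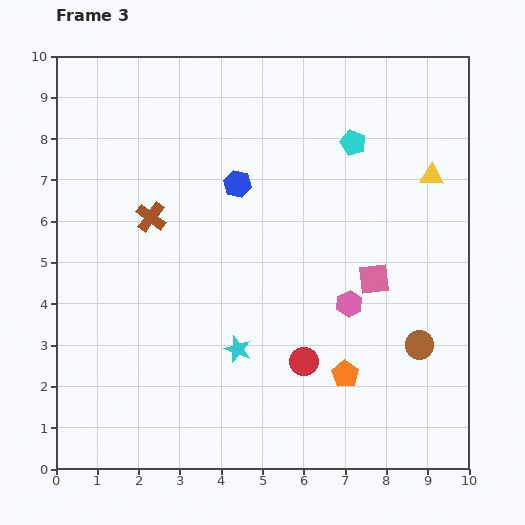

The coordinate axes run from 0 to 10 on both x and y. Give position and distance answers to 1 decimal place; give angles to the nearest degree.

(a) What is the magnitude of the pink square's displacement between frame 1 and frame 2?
3.8

The pink square moved from (6.0, 4.6) to (6.9, 8.3), a distance of √(0.9² + 3.7²) ≈ 3.8.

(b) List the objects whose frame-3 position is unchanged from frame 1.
the brown cross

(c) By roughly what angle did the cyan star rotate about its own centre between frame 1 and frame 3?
31° clockwise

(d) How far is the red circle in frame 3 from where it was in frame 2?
3.9

The red circle moved from (7.9, 6.0) to (6.0, 2.6), a distance of √(1.9² + 3.4²) ≈ 3.9.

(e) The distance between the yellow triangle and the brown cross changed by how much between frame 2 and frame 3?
+0.7

Distance in frame 2: 6.2. Distance in frame 3: 6.9.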